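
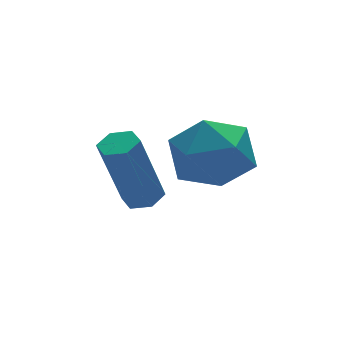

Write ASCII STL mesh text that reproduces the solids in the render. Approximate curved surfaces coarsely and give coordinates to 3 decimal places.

solid 
facet normal 0.300 0.013 -0.954
outer loop
vertex -1.176 1.454 -2.977
vertex -1.61 1.766 -3.109
vertex -1.137 2.003 -2.957
endloop
endfacet
facet normal 0.951 -0.078 0.299
outer loop
vertex -1.176 1.454 -2.977
vertex -1.137 2.003 -2.957
vertex -1.837 1.423 -0.879
endloop
endfacet
facet normal 0.951 -0.079 0.298
outer loop
vertex -1.837 1.423 -0.879
vertex -1.137 2.003 -2.957
vertex -1.798 1.971 -0.859
endloop
endfacet
facet normal -0.300 -0.013 0.954
outer loop
vertex -1.837 1.423 -0.879
vertex -1.798 1.971 -0.859
vertex -2.27 1.734 -1.011
endloop
endfacet
facet normal 0.300 0.013 -0.954
outer loop
vertex -1.137 2.003 -2.957
vertex -1.61 1.766 -3.109
vertex -1.571 2.314 -3.089
endloop
endfacet
facet normal 0.536 0.825 0.181
outer loop
vertex -1.137 2.003 -2.957
vertex -1.571 2.314 -3.089
vertex -1.798 1.971 -0.859
endloop
endfacet
facet normal 0.537 0.824 0.181
outer loop
vertex -1.798 1.971 -0.859
vertex -1.571 2.314 -3.089
vertex -2.231 2.282 -0.99
endloop
endfacet
facet normal -0.300 -0.015 0.954
outer loop
vertex -1.798 1.971 -0.859
vertex -2.231 2.282 -0.99
vertex -2.27 1.734 -1.011
endloop
endfacet
facet normal 0.300 0.013 -0.954
outer loop
vertex -1.571 2.314 -3.089
vertex -1.61 1.766 -3.109
vertex -2.043 2.077 -3.241
endloop
endfacet
facet normal -0.415 0.902 -0.117
outer loop
vertex -1.571 2.314 -3.089
vertex -2.043 2.077 -3.241
vertex -2.231 2.282 -0.99
endloop
endfacet
facet normal -0.413 0.903 -0.117
outer loop
vertex -2.231 2.282 -0.99
vertex -2.043 2.077 -3.241
vertex -2.704 2.046 -1.143
endloop
endfacet
facet normal -0.301 -0.015 0.954
outer loop
vertex -2.231 2.282 -0.99
vertex -2.704 2.046 -1.143
vertex -2.27 1.734 -1.011
endloop
endfacet
facet normal 0.300 0.013 -0.954
outer loop
vertex -2.043 2.077 -3.241
vertex -1.61 1.766 -3.109
vertex -2.082 1.529 -3.261
endloop
endfacet
facet normal -0.951 0.079 -0.299
outer loop
vertex -2.043 2.077 -3.241
vertex -2.082 1.529 -3.261
vertex -2.704 2.046 -1.143
endloop
endfacet
facet normal -0.951 0.078 -0.298
outer loop
vertex -2.704 2.046 -1.143
vertex -2.082 1.529 -3.261
vertex -2.743 1.497 -1.163
endloop
endfacet
facet normal -0.300 -0.013 0.954
outer loop
vertex -2.704 2.046 -1.143
vertex -2.743 1.497 -1.163
vertex -2.27 1.734 -1.011
endloop
endfacet
facet normal 0.300 0.015 -0.954
outer loop
vertex -2.082 1.529 -3.261
vertex -1.61 1.766 -3.109
vertex -1.649 1.218 -3.13
endloop
endfacet
facet normal -0.537 -0.824 -0.182
outer loop
vertex -2.082 1.529 -3.261
vertex -1.649 1.218 -3.13
vertex -2.743 1.497 -1.163
endloop
endfacet
facet normal -0.536 -0.825 -0.181
outer loop
vertex -2.743 1.497 -1.163
vertex -1.649 1.218 -3.13
vertex -2.309 1.186 -1.031
endloop
endfacet
facet normal -0.300 -0.013 0.954
outer loop
vertex -2.743 1.497 -1.163
vertex -2.309 1.186 -1.031
vertex -2.27 1.734 -1.011
endloop
endfacet
facet normal 0.301 0.015 -0.954
outer loop
vertex -1.649 1.218 -3.13
vertex -1.61 1.766 -3.109
vertex -1.176 1.454 -2.977
endloop
endfacet
facet normal 0.413 -0.903 0.116
outer loop
vertex -1.649 1.218 -3.13
vertex -1.176 1.454 -2.977
vertex -2.309 1.186 -1.031
endloop
endfacet
facet normal 0.415 -0.902 0.117
outer loop
vertex -2.309 1.186 -1.031
vertex -1.176 1.454 -2.977
vertex -1.837 1.423 -0.879
endloop
endfacet
facet normal -0.300 -0.013 0.954
outer loop
vertex -2.309 1.186 -1.031
vertex -1.837 1.423 -0.879
vertex -2.27 1.734 -1.011
endloop
endfacet
facet normal -0.232 0.712 0.663
outer loop
vertex -0.677 0.367 -0.041
vertex -1.768 0.115 -0.153
vertex -1.147 -0.408 0.626
endloop
endfacet
facet normal 0.413 0.437 0.799
outer loop
vertex -0.677 0.367 -0.041
vertex -1.147 -0.408 0.626
vertex -0.123 -0.583 0.193
endloop
endfacet
facet normal 0.818 0.531 0.219
outer loop
vertex -0.677 0.367 -0.041
vertex -0.123 -0.583 0.193
vertex -0.112 -0.169 -0.853
endloop
endfacet
facet normal 0.424 0.863 -0.274
outer loop
vertex -0.677 0.367 -0.041
vertex -0.112 -0.169 -0.853
vertex -1.129 0.263 -1.067
endloop
endfacet
facet normal -0.225 0.974 0.000
outer loop
vertex -0.677 0.367 -0.041
vertex -1.129 0.263 -1.067
vertex -1.768 0.115 -0.153
endloop
endfacet
facet normal 0.337 -0.264 0.904
outer loop
vertex -0.123 -0.583 0.193
vertex -1.147 -0.408 0.626
vertex -0.871 -1.423 0.227
endloop
endfacet
facet normal -0.707 0.179 0.684
outer loop
vertex -1.147 -0.408 0.626
vertex -1.768 0.115 -0.153
vertex -1.888 -0.991 0.013
endloop
endfacet
facet normal -0.696 0.604 -0.389
outer loop
vertex -1.768 0.115 -0.153
vertex -1.129 0.263 -1.067
vertex -1.877 -0.577 -1.033
endloop
endfacet
facet normal 0.355 0.424 -0.833
outer loop
vertex -1.129 0.263 -1.067
vertex -0.112 -0.169 -0.853
vertex -0.853 -0.752 -1.466
endloop
endfacet
facet normal 0.993 -0.113 -0.034
outer loop
vertex -0.112 -0.169 -0.853
vertex -0.123 -0.583 0.193
vertex -0.232 -1.275 -0.687
endloop
endfacet
facet normal -0.424 -0.863 0.274
outer loop
vertex -1.323 -1.527 -0.799
vertex -0.871 -1.423 0.227
vertex -1.888 -0.991 0.013
endloop
endfacet
facet normal -0.818 -0.531 -0.219
outer loop
vertex -1.323 -1.527 -0.799
vertex -1.888 -0.991 0.013
vertex -1.877 -0.577 -1.033
endloop
endfacet
facet normal -0.413 -0.437 -0.799
outer loop
vertex -1.323 -1.527 -0.799
vertex -1.877 -0.577 -1.033
vertex -0.853 -0.752 -1.466
endloop
endfacet
facet normal 0.232 -0.712 -0.663
outer loop
vertex -1.323 -1.527 -0.799
vertex -0.853 -0.752 -1.466
vertex -0.232 -1.275 -0.687
endloop
endfacet
facet normal 0.225 -0.974 -0.000
outer loop
vertex -1.323 -1.527 -0.799
vertex -0.232 -1.275 -0.687
vertex -0.871 -1.423 0.227
endloop
endfacet
facet normal -0.355 -0.424 0.833
outer loop
vertex -1.888 -0.991 0.013
vertex -0.871 -1.423 0.227
vertex -1.147 -0.408 0.626
endloop
endfacet
facet normal -0.993 0.113 0.034
outer loop
vertex -1.877 -0.577 -1.033
vertex -1.888 -0.991 0.013
vertex -1.768 0.115 -0.153
endloop
endfacet
facet normal -0.337 0.264 -0.904
outer loop
vertex -0.853 -0.752 -1.466
vertex -1.877 -0.577 -1.033
vertex -1.129 0.263 -1.067
endloop
endfacet
facet normal 0.707 -0.179 -0.684
outer loop
vertex -0.232 -1.275 -0.687
vertex -0.853 -0.752 -1.466
vertex -0.112 -0.169 -0.853
endloop
endfacet
facet normal 0.696 -0.604 0.389
outer loop
vertex -0.871 -1.423 0.227
vertex -0.232 -1.275 -0.687
vertex -0.123 -0.583 0.193
endloop
endfacet

endsolid


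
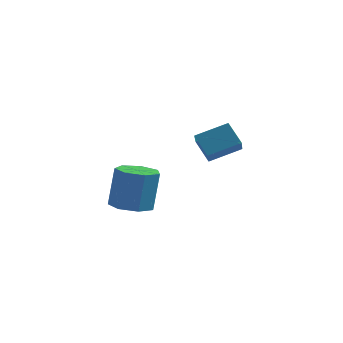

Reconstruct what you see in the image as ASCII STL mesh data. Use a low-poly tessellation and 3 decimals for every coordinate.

solid 
facet normal -0.595 0.285 0.751
outer loop
vertex 3.136 -1.619 -0.598
vertex 3.97 -1.032 -0.16
vertex 2.852 -0.819 -1.127
endloop
endfacet
facet normal -0.752 -0.528 -0.395
outer loop
vertex 3.37 -1.068 -1.78
vertex 3.136 -1.619 -0.598
vertex 2.852 -0.819 -1.127
endloop
endfacet
facet normal -0.595 0.286 0.751
outer loop
vertex 2.852 -0.819 -1.127
vertex 3.97 -1.032 -0.16
vertex 3.686 -0.233 -0.689
endloop
endfacet
facet normal -0.283 0.799 -0.530
outer loop
vertex 3.686 -0.233 -0.689
vertex 3.37 -1.068 -1.78
vertex 2.852 -0.819 -1.127
endloop
endfacet
facet normal 0.284 -0.799 0.530
outer loop
vertex 3.136 -1.619 -0.598
vertex 4.488 -1.281 -0.813
vertex 3.97 -1.032 -0.16
endloop
endfacet
facet normal -0.751 -0.529 -0.395
outer loop
vertex 3.654 -1.867 -1.251
vertex 3.136 -1.619 -0.598
vertex 3.37 -1.068 -1.78
endloop
endfacet
facet normal 0.284 -0.800 0.529
outer loop
vertex 3.654 -1.867 -1.251
vertex 4.488 -1.281 -0.813
vertex 3.136 -1.619 -0.598
endloop
endfacet
facet normal 0.752 0.528 0.395
outer loop
vertex 3.97 -1.032 -0.16
vertex 4.488 -1.281 -0.813
vertex 3.686 -0.233 -0.689
endloop
endfacet
facet normal -0.285 0.799 -0.529
outer loop
vertex 4.204 -0.481 -1.342
vertex 3.37 -1.068 -1.78
vertex 3.686 -0.233 -0.689
endloop
endfacet
facet normal 0.751 0.528 0.395
outer loop
vertex 3.686 -0.233 -0.689
vertex 4.488 -1.281 -0.813
vertex 4.204 -0.481 -1.342
endloop
endfacet
facet normal 0.595 -0.286 -0.751
outer loop
vertex 4.204 -0.481 -1.342
vertex 3.654 -1.867 -1.251
vertex 3.37 -1.068 -1.78
endloop
endfacet
facet normal 0.595 -0.285 -0.751
outer loop
vertex 4.488 -1.281 -0.813
vertex 3.654 -1.867 -1.251
vertex 4.204 -0.481 -1.342
endloop
endfacet
facet normal -0.092 -0.142 -0.986
outer loop
vertex 0.492 1.227 -4.844
vertex 0.07 0.632 -4.719
vertex -0.139 1.337 -4.801
endloop
endfacet
facet normal 0.159 0.975 -0.155
outer loop
vertex 0.492 1.227 -4.844
vertex -0.139 1.337 -4.801
vertex 0.633 1.442 -3.346
endloop
endfacet
facet normal 0.161 0.975 -0.156
outer loop
vertex 0.633 1.442 -3.346
vertex -0.139 1.337 -4.801
vertex 0.002 1.553 -3.303
endloop
endfacet
facet normal 0.092 0.142 0.986
outer loop
vertex 0.633 1.442 -3.346
vertex 0.002 1.553 -3.303
vertex 0.21 0.848 -3.221
endloop
endfacet
facet normal -0.092 -0.142 -0.986
outer loop
vertex -0.139 1.337 -4.801
vertex 0.07 0.632 -4.719
vertex -0.613 0.917 -4.696
endloop
endfacet
facet normal -0.668 0.743 -0.044
outer loop
vertex -0.139 1.337 -4.801
vertex -0.613 0.917 -4.696
vertex 0.002 1.553 -3.303
endloop
endfacet
facet normal -0.668 0.743 -0.044
outer loop
vertex 0.002 1.553 -3.303
vertex -0.613 0.917 -4.696
vertex -0.472 1.133 -3.198
endloop
endfacet
facet normal 0.093 0.142 0.986
outer loop
vertex 0.002 1.553 -3.303
vertex -0.472 1.133 -3.198
vertex 0.21 0.848 -3.221
endloop
endfacet
facet normal -0.093 -0.142 -0.985
outer loop
vertex -0.613 0.917 -4.696
vertex 0.07 0.632 -4.719
vertex -0.573 0.282 -4.608
endloop
endfacet
facet normal -0.994 -0.049 0.101
outer loop
vertex -0.613 0.917 -4.696
vertex -0.573 0.282 -4.608
vertex -0.472 1.133 -3.198
endloop
endfacet
facet normal -0.994 -0.049 0.101
outer loop
vertex -0.472 1.133 -3.198
vertex -0.573 0.282 -4.608
vertex -0.432 0.498 -3.11
endloop
endfacet
facet normal 0.093 0.142 0.985
outer loop
vertex -0.472 1.133 -3.198
vertex -0.432 0.498 -3.11
vertex 0.21 0.848 -3.221
endloop
endfacet
facet normal -0.093 -0.142 -0.986
outer loop
vertex -0.573 0.282 -4.608
vertex 0.07 0.632 -4.719
vertex -0.049 -0.089 -4.604
endloop
endfacet
facet normal -0.570 -0.804 0.170
outer loop
vertex -0.573 0.282 -4.608
vertex -0.049 -0.089 -4.604
vertex -0.432 0.498 -3.11
endloop
endfacet
facet normal -0.571 -0.803 0.169
outer loop
vertex -0.432 0.498 -3.11
vertex -0.049 -0.089 -4.604
vertex 0.091 0.127 -3.106
endloop
endfacet
facet normal 0.093 0.142 0.986
outer loop
vertex -0.432 0.498 -3.11
vertex 0.091 0.127 -3.106
vertex 0.21 0.848 -3.221
endloop
endfacet
facet normal -0.092 -0.142 -0.986
outer loop
vertex -0.049 -0.089 -4.604
vertex 0.07 0.632 -4.719
vertex 0.564 0.083 -4.686
endloop
endfacet
facet normal 0.282 -0.953 0.111
outer loop
vertex -0.049 -0.089 -4.604
vertex 0.564 0.083 -4.686
vertex 0.091 0.127 -3.106
endloop
endfacet
facet normal 0.280 -0.954 0.110
outer loop
vertex 0.091 0.127 -3.106
vertex 0.564 0.083 -4.686
vertex 0.705 0.298 -3.188
endloop
endfacet
facet normal 0.092 0.142 0.986
outer loop
vertex 0.091 0.127 -3.106
vertex 0.705 0.298 -3.188
vertex 0.21 0.848 -3.221
endloop
endfacet
facet normal -0.092 -0.142 -0.986
outer loop
vertex 0.564 0.083 -4.686
vertex 0.07 0.632 -4.719
vertex 0.805 0.668 -4.793
endloop
endfacet
facet normal 0.922 -0.386 -0.031
outer loop
vertex 0.564 0.083 -4.686
vertex 0.805 0.668 -4.793
vertex 0.705 0.298 -3.188
endloop
endfacet
facet normal 0.922 -0.385 -0.031
outer loop
vertex 0.705 0.298 -3.188
vertex 0.805 0.668 -4.793
vertex 0.946 0.884 -3.295
endloop
endfacet
facet normal 0.092 0.142 0.986
outer loop
vertex 0.705 0.298 -3.188
vertex 0.946 0.884 -3.295
vertex 0.21 0.848 -3.221
endloop
endfacet
facet normal -0.092 -0.142 -0.986
outer loop
vertex 0.805 0.668 -4.793
vertex 0.07 0.632 -4.719
vertex 0.492 1.227 -4.844
endloop
endfacet
facet normal 0.868 0.473 -0.150
outer loop
vertex 0.805 0.668 -4.793
vertex 0.492 1.227 -4.844
vertex 0.946 0.884 -3.295
endloop
endfacet
facet normal 0.868 0.473 -0.150
outer loop
vertex 0.946 0.884 -3.295
vertex 0.492 1.227 -4.844
vertex 0.633 1.442 -3.346
endloop
endfacet
facet normal 0.092 0.142 0.986
outer loop
vertex 0.946 0.884 -3.295
vertex 0.633 1.442 -3.346
vertex 0.21 0.848 -3.221
endloop
endfacet

endsolid


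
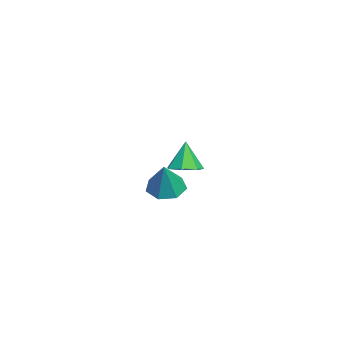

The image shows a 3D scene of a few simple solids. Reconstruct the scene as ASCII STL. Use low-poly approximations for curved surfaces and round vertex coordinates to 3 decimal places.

solid 
facet normal -0.452 0.053 -0.890
outer loop
vertex 3.09 -2.203 -0.675
vertex 2.501 -1.935 -0.36
vertex 3.068 -1.581 -0.627
endloop
endfacet
facet normal 0.999 0.037 -0.024
outer loop
vertex 3.09 -2.203 -0.675
vertex 3.068 -1.581 -0.627
vertex 3.119 -2.005 0.86
endloop
endfacet
facet normal -0.451 0.051 -0.891
outer loop
vertex 3.068 -1.581 -0.627
vertex 2.501 -1.935 -0.36
vertex 2.619 -1.225 -0.379
endloop
endfacet
facet normal 0.671 0.719 0.182
outer loop
vertex 3.068 -1.581 -0.627
vertex 2.619 -1.225 -0.379
vertex 3.119 -2.005 0.86
endloop
endfacet
facet normal -0.452 0.051 -0.890
outer loop
vertex 2.619 -1.225 -0.379
vertex 2.501 -1.935 -0.36
vertex 2.081 -1.403 -0.116
endloop
endfacet
facet normal -0.016 0.843 0.537
outer loop
vertex 2.619 -1.225 -0.379
vertex 2.081 -1.403 -0.116
vertex 3.119 -2.005 0.86
endloop
endfacet
facet normal -0.452 0.052 -0.891
outer loop
vertex 2.081 -1.403 -0.116
vertex 2.501 -1.935 -0.36
vertex 1.859 -1.982 -0.037
endloop
endfacet
facet normal -0.547 0.315 0.776
outer loop
vertex 2.081 -1.403 -0.116
vertex 1.859 -1.982 -0.037
vertex 3.119 -2.005 0.86
endloop
endfacet
facet normal -0.452 0.052 -0.891
outer loop
vertex 1.859 -1.982 -0.037
vertex 2.501 -1.935 -0.36
vertex 2.12 -2.525 -0.201
endloop
endfacet
facet normal -0.519 -0.466 0.717
outer loop
vertex 1.859 -1.982 -0.037
vertex 2.12 -2.525 -0.201
vertex 3.119 -2.005 0.86
endloop
endfacet
facet normal -0.452 0.052 -0.890
outer loop
vertex 2.12 -2.525 -0.201
vertex 2.501 -1.935 -0.36
vertex 2.668 -2.624 -0.485
endloop
endfacet
facet normal 0.045 -0.913 0.405
outer loop
vertex 2.12 -2.525 -0.201
vertex 2.668 -2.624 -0.485
vertex 3.119 -2.005 0.86
endloop
endfacet
facet normal -0.453 0.052 -0.890
outer loop
vertex 2.668 -2.624 -0.485
vertex 2.501 -1.935 -0.36
vertex 3.09 -2.203 -0.675
endloop
endfacet
facet normal 0.721 -0.689 0.075
outer loop
vertex 2.668 -2.624 -0.485
vertex 3.09 -2.203 -0.675
vertex 3.119 -2.005 0.86
endloop
endfacet
facet normal 0.299 -0.022 -0.954
outer loop
vertex -1.483 -1.404 -1.292
vertex -2.138 -1.274 -1.5
vertex -1.629 -0.817 -1.351
endloop
endfacet
facet normal 0.696 0.241 0.677
outer loop
vertex -1.483 -1.404 -1.292
vertex -1.629 -0.817 -1.351
vertex -2.522 -1.246 -0.28
endloop
endfacet
facet normal 0.299 -0.022 -0.954
outer loop
vertex -1.629 -0.817 -1.351
vertex -2.138 -1.274 -1.5
vertex -2.159 -0.575 -1.523
endloop
endfacet
facet normal 0.214 0.832 0.512
outer loop
vertex -1.629 -0.817 -1.351
vertex -2.159 -0.575 -1.523
vertex -2.522 -1.246 -0.28
endloop
endfacet
facet normal 0.300 -0.022 -0.954
outer loop
vertex -2.159 -0.575 -1.523
vertex -2.138 -1.274 -1.5
vertex -2.673 -0.859 -1.678
endloop
endfacet
facet normal -0.528 0.802 0.279
outer loop
vertex -2.159 -0.575 -1.523
vertex -2.673 -0.859 -1.678
vertex -2.522 -1.246 -0.28
endloop
endfacet
facet normal 0.300 -0.022 -0.954
outer loop
vertex -2.673 -0.859 -1.678
vertex -2.138 -1.274 -1.5
vertex -2.784 -1.456 -1.699
endloop
endfacet
facet normal -0.972 0.175 0.154
outer loop
vertex -2.673 -0.859 -1.678
vertex -2.784 -1.456 -1.699
vertex -2.522 -1.246 -0.28
endloop
endfacet
facet normal 0.300 -0.023 -0.954
outer loop
vertex -2.784 -1.456 -1.699
vertex -2.138 -1.274 -1.5
vertex -2.409 -1.916 -1.57
endloop
endfacet
facet normal -0.785 -0.575 0.230
outer loop
vertex -2.784 -1.456 -1.699
vertex -2.409 -1.916 -1.57
vertex -2.522 -1.246 -0.28
endloop
endfacet
facet normal 0.299 -0.022 -0.954
outer loop
vertex -2.409 -1.916 -1.57
vertex -2.138 -1.274 -1.5
vertex -1.83 -1.893 -1.389
endloop
endfacet
facet normal -0.106 -0.886 0.451
outer loop
vertex -2.409 -1.916 -1.57
vertex -1.83 -1.893 -1.389
vertex -2.522 -1.246 -0.28
endloop
endfacet
facet normal 0.299 -0.023 -0.954
outer loop
vertex -1.83 -1.893 -1.389
vertex -2.138 -1.274 -1.5
vertex -1.483 -1.404 -1.292
endloop
endfacet
facet normal 0.553 -0.521 0.650
outer loop
vertex -1.83 -1.893 -1.389
vertex -1.483 -1.404 -1.292
vertex -2.522 -1.246 -0.28
endloop
endfacet

endsolid


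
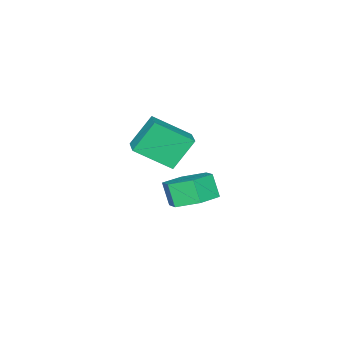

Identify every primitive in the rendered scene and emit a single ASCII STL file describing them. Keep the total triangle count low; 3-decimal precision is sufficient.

solid 
facet normal 0.177 0.455 -0.873
outer loop
vertex 0.631 4.689 -2.332
vertex 0.111 4.022 -2.785
vertex -0.312 4.819 -2.456
endloop
endfacet
facet normal 0.059 0.880 0.471
outer loop
vertex 0.631 4.689 -2.332
vertex -0.312 4.819 -2.456
vertex 0.45 4.225 -1.441
endloop
endfacet
facet normal 0.059 0.880 0.471
outer loop
vertex 0.45 4.225 -1.441
vertex -0.312 4.819 -2.456
vertex -0.493 4.355 -1.566
endloop
endfacet
facet normal -0.178 -0.455 0.873
outer loop
vertex 0.45 4.225 -1.441
vertex -0.493 4.355 -1.566
vertex -0.071 3.558 -1.895
endloop
endfacet
facet normal 0.178 0.455 -0.873
outer loop
vertex -0.312 4.819 -2.456
vertex 0.111 4.022 -2.785
vertex -0.832 4.152 -2.91
endloop
endfacet
facet normal -0.822 0.557 0.123
outer loop
vertex -0.312 4.819 -2.456
vertex -0.832 4.152 -2.91
vertex -0.493 4.355 -1.566
endloop
endfacet
facet normal -0.821 0.558 0.123
outer loop
vertex -0.493 4.355 -1.566
vertex -0.832 4.152 -2.91
vertex -1.014 3.688 -2.019
endloop
endfacet
facet normal -0.177 -0.454 0.873
outer loop
vertex -0.493 4.355 -1.566
vertex -1.014 3.688 -2.019
vertex -0.071 3.558 -1.895
endloop
endfacet
facet normal 0.178 0.455 -0.873
outer loop
vertex -0.832 4.152 -2.91
vertex 0.111 4.022 -2.785
vertex -0.41 3.355 -3.239
endloop
endfacet
facet normal -0.880 -0.323 -0.348
outer loop
vertex -0.832 4.152 -2.91
vertex -0.41 3.355 -3.239
vertex -1.014 3.688 -2.019
endloop
endfacet
facet normal -0.880 -0.324 -0.347
outer loop
vertex -1.014 3.688 -2.019
vertex -0.41 3.355 -3.239
vertex -0.591 2.891 -2.348
endloop
endfacet
facet normal -0.177 -0.455 0.873
outer loop
vertex -1.014 3.688 -2.019
vertex -0.591 2.891 -2.348
vertex -0.071 3.558 -1.895
endloop
endfacet
facet normal 0.178 0.455 -0.873
outer loop
vertex -0.41 3.355 -3.239
vertex 0.111 4.022 -2.785
vertex 0.533 3.225 -3.114
endloop
endfacet
facet normal -0.059 -0.880 -0.470
outer loop
vertex -0.41 3.355 -3.239
vertex 0.533 3.225 -3.114
vertex -0.591 2.891 -2.348
endloop
endfacet
facet normal -0.059 -0.880 -0.471
outer loop
vertex -0.591 2.891 -2.348
vertex 0.533 3.225 -3.114
vertex 0.352 2.761 -2.224
endloop
endfacet
facet normal -0.177 -0.455 0.873
outer loop
vertex -0.591 2.891 -2.348
vertex 0.352 2.761 -2.224
vertex -0.071 3.558 -1.895
endloop
endfacet
facet normal 0.177 0.454 -0.873
outer loop
vertex 0.533 3.225 -3.114
vertex 0.111 4.022 -2.785
vertex 1.054 3.892 -2.661
endloop
endfacet
facet normal 0.821 -0.557 -0.124
outer loop
vertex 0.533 3.225 -3.114
vertex 1.054 3.892 -2.661
vertex 0.352 2.761 -2.224
endloop
endfacet
facet normal 0.821 -0.557 -0.122
outer loop
vertex 0.352 2.761 -2.224
vertex 1.054 3.892 -2.661
vertex 0.872 3.428 -1.77
endloop
endfacet
facet normal -0.178 -0.455 0.873
outer loop
vertex 0.352 2.761 -2.224
vertex 0.872 3.428 -1.77
vertex -0.071 3.558 -1.895
endloop
endfacet
facet normal 0.177 0.455 -0.873
outer loop
vertex 1.054 3.892 -2.661
vertex 0.111 4.022 -2.785
vertex 0.631 4.689 -2.332
endloop
endfacet
facet normal 0.880 0.323 0.348
outer loop
vertex 1.054 3.892 -2.661
vertex 0.631 4.689 -2.332
vertex 0.872 3.428 -1.77
endloop
endfacet
facet normal 0.880 0.323 0.347
outer loop
vertex 0.872 3.428 -1.77
vertex 0.631 4.689 -2.332
vertex 0.45 4.225 -1.441
endloop
endfacet
facet normal -0.178 -0.455 0.873
outer loop
vertex 0.872 3.428 -1.77
vertex 0.45 4.225 -1.441
vertex -0.071 3.558 -1.895
endloop
endfacet
facet normal -0.684 -0.686 -0.247
outer loop
vertex -2.834 -1.35 -3.35
vertex -3.693 -0.954 -2.072
vertex -3.725 -0.107 -4.335
endloop
endfacet
facet normal 0.541 -0.249 -0.803
outer loop
vertex -2.987 0.634 -4.068
vertex -2.834 -1.35 -3.35
vertex -3.725 -0.107 -4.335
endloop
endfacet
facet normal -0.684 -0.687 -0.247
outer loop
vertex -3.725 -0.107 -4.335
vertex -3.693 -0.954 -2.072
vertex -4.585 0.289 -3.057
endloop
endfacet
facet normal -0.490 0.683 -0.541
outer loop
vertex -4.585 0.289 -3.057
vertex -2.987 0.634 -4.068
vertex -3.725 -0.107 -4.335
endloop
endfacet
facet normal 0.490 -0.683 0.541
outer loop
vertex -2.834 -1.35 -3.35
vertex -2.955 -0.213 -1.805
vertex -3.693 -0.954 -2.072
endloop
endfacet
facet normal 0.540 -0.249 -0.804
outer loop
vertex -2.095 -0.609 -3.083
vertex -2.834 -1.35 -3.35
vertex -2.987 0.634 -4.068
endloop
endfacet
facet normal 0.490 -0.683 0.541
outer loop
vertex -2.095 -0.609 -3.083
vertex -2.955 -0.213 -1.805
vertex -2.834 -1.35 -3.35
endloop
endfacet
facet normal -0.541 0.249 0.804
outer loop
vertex -3.693 -0.954 -2.072
vertex -2.955 -0.213 -1.805
vertex -4.585 0.289 -3.057
endloop
endfacet
facet normal -0.490 0.684 -0.541
outer loop
vertex -3.846 1.03 -2.79
vertex -2.987 0.634 -4.068
vertex -4.585 0.289 -3.057
endloop
endfacet
facet normal -0.540 0.249 0.804
outer loop
vertex -4.585 0.289 -3.057
vertex -2.955 -0.213 -1.805
vertex -3.846 1.03 -2.79
endloop
endfacet
facet normal 0.684 0.686 0.247
outer loop
vertex -3.846 1.03 -2.79
vertex -2.095 -0.609 -3.083
vertex -2.987 0.634 -4.068
endloop
endfacet
facet normal 0.684 0.686 0.248
outer loop
vertex -2.955 -0.213 -1.805
vertex -2.095 -0.609 -3.083
vertex -3.846 1.03 -2.79
endloop
endfacet

endsolid


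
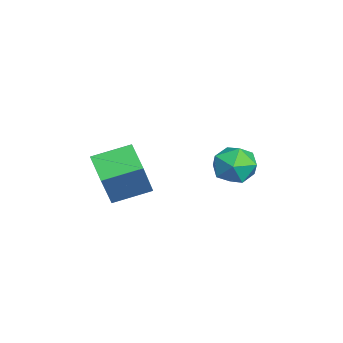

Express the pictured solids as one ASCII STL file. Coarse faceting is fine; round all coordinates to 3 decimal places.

solid 
facet normal -0.492 0.166 -0.855
outer loop
vertex -0.462 -4.205 -1.386
vertex -0.757 -2.702 -0.924
vertex 0.704 -3.794 -1.977
endloop
endfacet
facet normal 0.184 -0.939 -0.290
outer loop
vertex 1.717 -4.138 -0.216
vertex -0.462 -4.205 -1.386
vertex 0.704 -3.794 -1.977
endloop
endfacet
facet normal -0.491 0.167 -0.855
outer loop
vertex 0.704 -3.794 -1.977
vertex -0.757 -2.702 -0.924
vertex 0.409 -2.291 -1.514
endloop
endfacet
facet normal 0.851 0.300 -0.431
outer loop
vertex 0.409 -2.291 -1.514
vertex 1.717 -4.138 -0.216
vertex 0.704 -3.794 -1.977
endloop
endfacet
facet normal -0.851 -0.300 0.431
outer loop
vertex -0.462 -4.205 -1.386
vertex 0.256 -3.046 0.837
vertex -0.757 -2.702 -0.924
endloop
endfacet
facet normal 0.184 -0.939 -0.290
outer loop
vertex 0.551 -4.549 0.374
vertex -0.462 -4.205 -1.386
vertex 1.717 -4.138 -0.216
endloop
endfacet
facet normal -0.851 -0.300 0.431
outer loop
vertex 0.551 -4.549 0.374
vertex 0.256 -3.046 0.837
vertex -0.462 -4.205 -1.386
endloop
endfacet
facet normal -0.185 0.939 0.290
outer loop
vertex -0.757 -2.702 -0.924
vertex 0.256 -3.046 0.837
vertex 0.409 -2.291 -1.514
endloop
endfacet
facet normal 0.851 0.300 -0.431
outer loop
vertex 1.422 -2.635 0.246
vertex 1.717 -4.138 -0.216
vertex 0.409 -2.291 -1.514
endloop
endfacet
facet normal -0.184 0.939 0.290
outer loop
vertex 0.409 -2.291 -1.514
vertex 0.256 -3.046 0.837
vertex 1.422 -2.635 0.246
endloop
endfacet
facet normal 0.491 -0.166 0.855
outer loop
vertex 1.422 -2.635 0.246
vertex 0.551 -4.549 0.374
vertex 1.717 -4.138 -0.216
endloop
endfacet
facet normal 0.492 -0.167 0.855
outer loop
vertex 0.256 -3.046 0.837
vertex 0.551 -4.549 0.374
vertex 1.422 -2.635 0.246
endloop
endfacet
facet normal -0.092 0.996 0.014
outer loop
vertex -3.664 1.658 -2.991
vertex -4.082 1.606 -2.051
vertex -3.061 1.702 -2.156
endloop
endfacet
facet normal 0.468 0.797 -0.380
outer loop
vertex -3.664 1.658 -2.991
vertex -3.061 1.702 -2.156
vertex -2.771 1.143 -2.971
endloop
endfacet
facet normal 0.233 0.369 -0.900
outer loop
vertex -3.664 1.658 -2.991
vertex -2.771 1.143 -2.971
vertex -3.612 0.701 -3.37
endloop
endfacet
facet normal -0.474 0.302 -0.827
outer loop
vertex -3.664 1.658 -2.991
vertex -3.612 0.701 -3.37
vertex -4.422 0.987 -2.801
endloop
endfacet
facet normal -0.676 0.689 -0.262
outer loop
vertex -3.664 1.658 -2.991
vertex -4.422 0.987 -2.801
vertex -4.082 1.606 -2.051
endloop
endfacet
facet normal 0.908 0.419 0.036
outer loop
vertex -2.771 1.143 -2.971
vertex -3.061 1.702 -2.156
vertex -2.638 0.773 -2.019
endloop
endfacet
facet normal -0.000 0.739 0.673
outer loop
vertex -3.061 1.702 -2.156
vertex -4.082 1.606 -2.051
vertex -3.448 1.059 -1.45
endloop
endfacet
facet normal -0.943 0.244 0.226
outer loop
vertex -4.082 1.606 -2.051
vertex -4.422 0.987 -2.801
vertex -4.289 0.617 -1.849
endloop
endfacet
facet normal -0.618 -0.383 -0.687
outer loop
vertex -4.422 0.987 -2.801
vertex -3.612 0.701 -3.37
vertex -3.999 0.058 -2.664
endloop
endfacet
facet normal 0.526 -0.275 -0.805
outer loop
vertex -3.612 0.701 -3.37
vertex -2.771 1.143 -2.971
vertex -2.978 0.154 -2.769
endloop
endfacet
facet normal 0.474 -0.302 0.827
outer loop
vertex -3.396 0.102 -1.829
vertex -2.638 0.773 -2.019
vertex -3.448 1.059 -1.45
endloop
endfacet
facet normal -0.233 -0.369 0.900
outer loop
vertex -3.396 0.102 -1.829
vertex -3.448 1.059 -1.45
vertex -4.289 0.617 -1.849
endloop
endfacet
facet normal -0.468 -0.797 0.380
outer loop
vertex -3.396 0.102 -1.829
vertex -4.289 0.617 -1.849
vertex -3.999 0.058 -2.664
endloop
endfacet
facet normal 0.092 -0.996 -0.014
outer loop
vertex -3.396 0.102 -1.829
vertex -3.999 0.058 -2.664
vertex -2.978 0.154 -2.769
endloop
endfacet
facet normal 0.676 -0.689 0.262
outer loop
vertex -3.396 0.102 -1.829
vertex -2.978 0.154 -2.769
vertex -2.638 0.773 -2.019
endloop
endfacet
facet normal 0.618 0.383 0.687
outer loop
vertex -3.448 1.059 -1.45
vertex -2.638 0.773 -2.019
vertex -3.061 1.702 -2.156
endloop
endfacet
facet normal -0.526 0.275 0.805
outer loop
vertex -4.289 0.617 -1.849
vertex -3.448 1.059 -1.45
vertex -4.082 1.606 -2.051
endloop
endfacet
facet normal -0.908 -0.419 -0.036
outer loop
vertex -3.999 0.058 -2.664
vertex -4.289 0.617 -1.849
vertex -4.422 0.987 -2.801
endloop
endfacet
facet normal 0.000 -0.739 -0.673
outer loop
vertex -2.978 0.154 -2.769
vertex -3.999 0.058 -2.664
vertex -3.612 0.701 -3.37
endloop
endfacet
facet normal 0.943 -0.244 -0.226
outer loop
vertex -2.638 0.773 -2.019
vertex -2.978 0.154 -2.769
vertex -2.771 1.143 -2.971
endloop
endfacet

endsolid


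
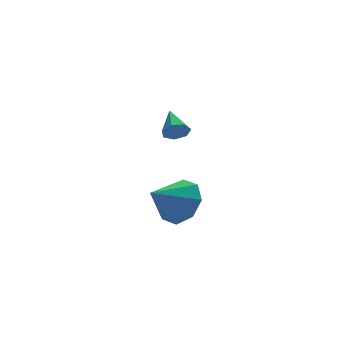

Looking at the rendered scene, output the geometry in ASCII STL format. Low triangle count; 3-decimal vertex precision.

solid 
facet normal 0.768 0.313 -0.559
outer loop
vertex -2.449 -1.011 -0.33
vertex -3.072 -0.942 -1.147
vertex -2.785 -0.3 -0.394
endloop
endfacet
facet normal 0.000 0.090 0.996
outer loop
vertex -2.449 -1.011 -0.33
vertex -2.785 -0.3 -0.394
vertex -4.248 -1.418 -0.293
endloop
endfacet
facet normal 0.769 0.311 -0.558
outer loop
vertex -2.785 -0.3 -0.394
vertex -3.072 -0.942 -1.147
vertex -3.288 0.035 -0.9
endloop
endfacet
facet normal -0.375 0.557 0.741
outer loop
vertex -2.785 -0.3 -0.394
vertex -3.288 0.035 -0.9
vertex -4.248 -1.418 -0.293
endloop
endfacet
facet normal 0.769 0.311 -0.559
outer loop
vertex -3.288 0.035 -0.9
vertex -3.072 -0.942 -1.147
vertex -3.665 -0.202 -1.551
endloop
endfacet
facet normal -0.767 0.601 0.225
outer loop
vertex -3.288 0.035 -0.9
vertex -3.665 -0.202 -1.551
vertex -4.248 -1.418 -0.293
endloop
endfacet
facet normal 0.769 0.311 -0.559
outer loop
vertex -3.665 -0.202 -1.551
vertex -3.072 -0.942 -1.147
vertex -3.695 -0.872 -1.965
endloop
endfacet
facet normal -0.948 0.197 -0.249
outer loop
vertex -3.665 -0.202 -1.551
vertex -3.695 -0.872 -1.965
vertex -4.248 -1.418 -0.293
endloop
endfacet
facet normal 0.769 0.312 -0.559
outer loop
vertex -3.695 -0.872 -1.965
vertex -3.072 -0.942 -1.147
vertex -3.36 -1.583 -1.901
endloop
endfacet
facet normal -0.812 -0.419 -0.406
outer loop
vertex -3.695 -0.872 -1.965
vertex -3.36 -1.583 -1.901
vertex -4.248 -1.418 -0.293
endloop
endfacet
facet normal 0.768 0.312 -0.559
outer loop
vertex -3.36 -1.583 -1.901
vertex -3.072 -0.942 -1.147
vertex -2.856 -1.918 -1.395
endloop
endfacet
facet normal -0.438 -0.886 -0.151
outer loop
vertex -3.36 -1.583 -1.901
vertex -2.856 -1.918 -1.395
vertex -4.248 -1.418 -0.293
endloop
endfacet
facet normal 0.768 0.312 -0.559
outer loop
vertex -2.856 -1.918 -1.395
vertex -3.072 -0.942 -1.147
vertex -2.479 -1.681 -0.744
endloop
endfacet
facet normal -0.045 -0.930 0.365
outer loop
vertex -2.856 -1.918 -1.395
vertex -2.479 -1.681 -0.744
vertex -4.248 -1.418 -0.293
endloop
endfacet
facet normal 0.768 0.311 -0.559
outer loop
vertex -2.479 -1.681 -0.744
vertex -3.072 -0.942 -1.147
vertex -2.449 -1.011 -0.33
endloop
endfacet
facet normal 0.136 -0.525 0.840
outer loop
vertex -2.479 -1.681 -0.744
vertex -2.449 -1.011 -0.33
vertex -4.248 -1.418 -0.293
endloop
endfacet
facet normal -0.030 -0.902 -0.431
outer loop
vertex -3.288 -2.711 2.984
vertex -3.678 -2.842 3.286
vertex -3.692 -2.622 2.826
endloop
endfacet
facet normal 0.392 0.683 -0.616
outer loop
vertex -3.288 -2.711 2.984
vertex -3.692 -2.622 2.826
vertex -3.642 -1.778 3.794
endloop
endfacet
facet normal -0.029 -0.902 -0.431
outer loop
vertex -3.692 -2.622 2.826
vertex -3.678 -2.842 3.286
vertex -4.085 -2.699 3.014
endloop
endfacet
facet normal -0.416 0.696 -0.585
outer loop
vertex -3.692 -2.622 2.826
vertex -4.085 -2.699 3.014
vertex -3.642 -1.778 3.794
endloop
endfacet
facet normal -0.030 -0.903 -0.429
outer loop
vertex -4.085 -2.699 3.014
vertex -3.678 -2.842 3.286
vertex -4.172 -2.883 3.407
endloop
endfacet
facet normal -0.902 0.432 0.002
outer loop
vertex -4.085 -2.699 3.014
vertex -4.172 -2.883 3.407
vertex -3.642 -1.778 3.794
endloop
endfacet
facet normal -0.031 -0.901 -0.432
outer loop
vertex -4.172 -2.883 3.407
vertex -3.678 -2.842 3.286
vertex -3.887 -3.037 3.708
endloop
endfacet
facet normal -0.700 0.088 0.708
outer loop
vertex -4.172 -2.883 3.407
vertex -3.887 -3.037 3.708
vertex -3.642 -1.778 3.794
endloop
endfacet
facet normal -0.030 -0.902 -0.431
outer loop
vertex -3.887 -3.037 3.708
vertex -3.678 -2.842 3.286
vertex -3.445 -3.044 3.692
endloop
endfacet
facet normal 0.035 -0.075 0.997
outer loop
vertex -3.887 -3.037 3.708
vertex -3.445 -3.044 3.692
vertex -3.642 -1.778 3.794
endloop
endfacet
facet normal -0.031 -0.902 -0.431
outer loop
vertex -3.445 -3.044 3.692
vertex -3.678 -2.842 3.286
vertex -3.178 -2.899 3.369
endloop
endfacet
facet normal 0.755 0.065 0.653
outer loop
vertex -3.445 -3.044 3.692
vertex -3.178 -2.899 3.369
vertex -3.642 -1.778 3.794
endloop
endfacet
facet normal -0.031 -0.902 -0.431
outer loop
vertex -3.178 -2.899 3.369
vertex -3.678 -2.842 3.286
vertex -3.288 -2.711 2.984
endloop
endfacet
facet normal 0.913 0.402 -0.064
outer loop
vertex -3.178 -2.899 3.369
vertex -3.288 -2.711 2.984
vertex -3.642 -1.778 3.794
endloop
endfacet

endsolid


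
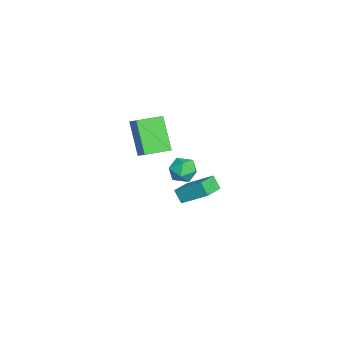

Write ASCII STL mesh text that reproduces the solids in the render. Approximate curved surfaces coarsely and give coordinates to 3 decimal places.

solid 
facet normal -0.279 0.116 0.953
outer loop
vertex 3.001 0.469 1.565
vertex 2.886 -0.298 1.625
vertex 3.583 0.005 1.792
endloop
endfacet
facet normal 0.194 0.617 0.763
outer loop
vertex 3.001 0.469 1.565
vertex 3.583 0.005 1.792
vertex 3.719 0.584 1.289
endloop
endfacet
facet normal -0.076 0.975 0.208
outer loop
vertex 3.001 0.469 1.565
vertex 3.719 0.584 1.289
vertex 3.107 0.638 0.813
endloop
endfacet
facet normal -0.715 0.697 0.056
outer loop
vertex 3.001 0.469 1.565
vertex 3.107 0.638 0.813
vertex 2.592 0.093 1.02
endloop
endfacet
facet normal -0.840 0.166 0.516
outer loop
vertex 3.001 0.469 1.565
vertex 2.592 0.093 1.02
vertex 2.886 -0.298 1.625
endloop
endfacet
facet normal 0.789 0.287 0.544
outer loop
vertex 3.719 0.584 1.289
vertex 3.583 0.005 1.792
vertex 4.048 -0.113 1.18
endloop
endfacet
facet normal 0.023 -0.522 0.852
outer loop
vertex 3.583 0.005 1.792
vertex 2.886 -0.298 1.625
vertex 3.533 -0.658 1.387
endloop
endfacet
facet normal -0.886 -0.441 0.146
outer loop
vertex 2.886 -0.298 1.625
vertex 2.592 0.093 1.02
vertex 2.921 -0.604 0.911
endloop
endfacet
facet normal -0.683 0.418 -0.599
outer loop
vertex 2.592 0.093 1.02
vertex 3.107 0.638 0.813
vertex 3.057 -0.025 0.408
endloop
endfacet
facet normal 0.352 0.866 -0.354
outer loop
vertex 3.107 0.638 0.813
vertex 3.719 0.584 1.289
vertex 3.754 0.278 0.575
endloop
endfacet
facet normal 0.715 -0.697 -0.056
outer loop
vertex 3.639 -0.489 0.635
vertex 4.048 -0.113 1.18
vertex 3.533 -0.658 1.387
endloop
endfacet
facet normal 0.076 -0.975 -0.208
outer loop
vertex 3.639 -0.489 0.635
vertex 3.533 -0.658 1.387
vertex 2.921 -0.604 0.911
endloop
endfacet
facet normal -0.194 -0.617 -0.763
outer loop
vertex 3.639 -0.489 0.635
vertex 2.921 -0.604 0.911
vertex 3.057 -0.025 0.408
endloop
endfacet
facet normal 0.279 -0.116 -0.953
outer loop
vertex 3.639 -0.489 0.635
vertex 3.057 -0.025 0.408
vertex 3.754 0.278 0.575
endloop
endfacet
facet normal 0.840 -0.166 -0.516
outer loop
vertex 3.639 -0.489 0.635
vertex 3.754 0.278 0.575
vertex 4.048 -0.113 1.18
endloop
endfacet
facet normal 0.683 -0.418 0.599
outer loop
vertex 3.533 -0.658 1.387
vertex 4.048 -0.113 1.18
vertex 3.583 0.005 1.792
endloop
endfacet
facet normal -0.352 -0.866 0.354
outer loop
vertex 2.921 -0.604 0.911
vertex 3.533 -0.658 1.387
vertex 2.886 -0.298 1.625
endloop
endfacet
facet normal -0.789 -0.287 -0.544
outer loop
vertex 3.057 -0.025 0.408
vertex 2.921 -0.604 0.911
vertex 2.592 0.093 1.02
endloop
endfacet
facet normal -0.023 0.522 -0.852
outer loop
vertex 3.754 0.278 0.575
vertex 3.057 -0.025 0.408
vertex 3.107 0.638 0.813
endloop
endfacet
facet normal 0.886 0.441 -0.146
outer loop
vertex 4.048 -0.113 1.18
vertex 3.754 0.278 0.575
vertex 3.719 0.584 1.289
endloop
endfacet
facet normal -0.847 0.475 -0.240
outer loop
vertex -1.148 1.523 -2.65
vertex -0.763 1.869 -3.324
vertex -1.611 0.227 -3.578
endloop
endfacet
facet normal -0.453 -0.406 0.793
outer loop
vertex -0.477 -0.409 -3.256
vertex -1.148 1.523 -2.65
vertex -1.611 0.227 -3.578
endloop
endfacet
facet normal -0.847 0.475 -0.240
outer loop
vertex -1.611 0.227 -3.578
vertex -0.763 1.869 -3.324
vertex -1.226 0.573 -4.252
endloop
endfacet
facet normal -0.279 -0.780 -0.560
outer loop
vertex -1.226 0.573 -4.252
vertex -0.477 -0.409 -3.256
vertex -1.611 0.227 -3.578
endloop
endfacet
facet normal 0.279 0.780 0.560
outer loop
vertex -1.148 1.523 -2.65
vertex 0.371 1.233 -3.002
vertex -0.763 1.869 -3.324
endloop
endfacet
facet normal -0.453 -0.406 0.793
outer loop
vertex -0.014 0.887 -2.328
vertex -1.148 1.523 -2.65
vertex -0.477 -0.409 -3.256
endloop
endfacet
facet normal 0.279 0.780 0.560
outer loop
vertex -0.014 0.887 -2.328
vertex 0.371 1.233 -3.002
vertex -1.148 1.523 -2.65
endloop
endfacet
facet normal 0.453 0.406 -0.793
outer loop
vertex -0.763 1.869 -3.324
vertex 0.371 1.233 -3.002
vertex -1.226 0.573 -4.252
endloop
endfacet
facet normal -0.279 -0.780 -0.560
outer loop
vertex -0.092 -0.063 -3.93
vertex -0.477 -0.409 -3.256
vertex -1.226 0.573 -4.252
endloop
endfacet
facet normal 0.453 0.406 -0.793
outer loop
vertex -1.226 0.573 -4.252
vertex 0.371 1.233 -3.002
vertex -0.092 -0.063 -3.93
endloop
endfacet
facet normal 0.847 -0.475 0.240
outer loop
vertex -0.092 -0.063 -3.93
vertex -0.014 0.887 -2.328
vertex -0.477 -0.409 -3.256
endloop
endfacet
facet normal 0.847 -0.475 0.240
outer loop
vertex 0.371 1.233 -3.002
vertex -0.014 0.887 -2.328
vertex -0.092 -0.063 -3.93
endloop
endfacet
facet normal -0.554 -0.201 0.808
outer loop
vertex 2.197 -2.17 3.768
vertex 1.662 -0.932 3.71
vertex 1.472 -2.511 3.186
endloop
endfacet
facet normal 0.397 -0.917 0.043
outer loop
vertex 2.578 -2.108 1.57
vertex 2.197 -2.17 3.768
vertex 1.472 -2.511 3.186
endloop
endfacet
facet normal -0.553 -0.202 0.808
outer loop
vertex 1.472 -2.511 3.186
vertex 1.662 -0.932 3.71
vertex 0.936 -1.273 3.128
endloop
endfacet
facet normal -0.732 -0.345 -0.587
outer loop
vertex 0.936 -1.273 3.128
vertex 2.578 -2.108 1.57
vertex 1.472 -2.511 3.186
endloop
endfacet
facet normal 0.733 0.344 0.587
outer loop
vertex 2.197 -2.17 3.768
vertex 2.768 -0.529 2.094
vertex 1.662 -0.932 3.71
endloop
endfacet
facet normal 0.396 -0.917 0.043
outer loop
vertex 3.304 -1.767 2.152
vertex 2.197 -2.17 3.768
vertex 2.578 -2.108 1.57
endloop
endfacet
facet normal 0.732 0.345 0.588
outer loop
vertex 3.304 -1.767 2.152
vertex 2.768 -0.529 2.094
vertex 2.197 -2.17 3.768
endloop
endfacet
facet normal -0.397 0.917 -0.043
outer loop
vertex 1.662 -0.932 3.71
vertex 2.768 -0.529 2.094
vertex 0.936 -1.273 3.128
endloop
endfacet
facet normal -0.732 -0.344 -0.588
outer loop
vertex 2.043 -0.87 1.512
vertex 2.578 -2.108 1.57
vertex 0.936 -1.273 3.128
endloop
endfacet
facet normal -0.397 0.917 -0.043
outer loop
vertex 0.936 -1.273 3.128
vertex 2.768 -0.529 2.094
vertex 2.043 -0.87 1.512
endloop
endfacet
facet normal 0.553 0.201 -0.808
outer loop
vertex 2.043 -0.87 1.512
vertex 3.304 -1.767 2.152
vertex 2.578 -2.108 1.57
endloop
endfacet
facet normal 0.554 0.202 -0.808
outer loop
vertex 2.768 -0.529 2.094
vertex 3.304 -1.767 2.152
vertex 2.043 -0.87 1.512
endloop
endfacet

endsolid


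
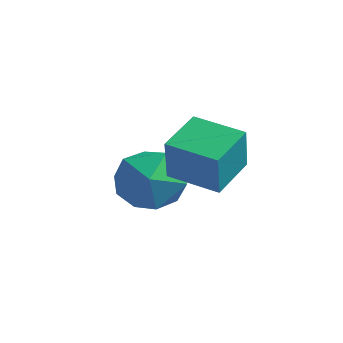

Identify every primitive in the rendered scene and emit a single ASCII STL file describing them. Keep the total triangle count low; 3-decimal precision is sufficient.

solid 
facet normal 0.107 0.870 -0.482
outer loop
vertex -1.671 1.746 -3.763
vertex -2.692 2.009 -3.514
vertex -1.884 2.28 -2.846
endloop
endfacet
facet normal 0.729 0.651 -0.210
outer loop
vertex -1.671 1.746 -3.763
vertex -1.884 2.28 -2.846
vertex -1.163 1.472 -2.847
endloop
endfacet
facet normal 0.876 0.008 -0.483
outer loop
vertex -1.671 1.746 -3.763
vertex -1.163 1.472 -2.847
vertex -1.525 0.702 -3.516
endloop
endfacet
facet normal 0.344 -0.170 -0.923
outer loop
vertex -1.671 1.746 -3.763
vertex -1.525 0.702 -3.516
vertex -2.47 1.033 -3.929
endloop
endfacet
facet normal -0.132 0.362 -0.923
outer loop
vertex -1.671 1.746 -3.763
vertex -2.47 1.033 -3.929
vertex -2.692 2.009 -3.514
endloop
endfacet
facet normal 0.649 0.578 0.495
outer loop
vertex -1.163 1.472 -2.847
vertex -1.884 2.28 -2.846
vertex -1.87 1.567 -2.031
endloop
endfacet
facet normal -0.358 0.932 0.055
outer loop
vertex -1.884 2.28 -2.846
vertex -2.692 2.009 -3.514
vertex -2.815 1.898 -2.444
endloop
endfacet
facet normal -0.745 0.110 -0.658
outer loop
vertex -2.692 2.009 -3.514
vertex -2.47 1.033 -3.929
vertex -3.177 1.128 -3.113
endloop
endfacet
facet normal 0.024 -0.752 -0.658
outer loop
vertex -2.47 1.033 -3.929
vertex -1.525 0.702 -3.516
vertex -2.456 0.32 -3.114
endloop
endfacet
facet normal 0.885 -0.463 0.054
outer loop
vertex -1.525 0.702 -3.516
vertex -1.163 1.472 -2.847
vertex -1.648 0.591 -2.446
endloop
endfacet
facet normal -0.344 0.170 0.923
outer loop
vertex -2.669 0.854 -2.197
vertex -1.87 1.567 -2.031
vertex -2.815 1.898 -2.444
endloop
endfacet
facet normal -0.876 -0.008 0.483
outer loop
vertex -2.669 0.854 -2.197
vertex -2.815 1.898 -2.444
vertex -3.177 1.128 -3.113
endloop
endfacet
facet normal -0.729 -0.651 0.210
outer loop
vertex -2.669 0.854 -2.197
vertex -3.177 1.128 -3.113
vertex -2.456 0.32 -3.114
endloop
endfacet
facet normal -0.107 -0.870 0.482
outer loop
vertex -2.669 0.854 -2.197
vertex -2.456 0.32 -3.114
vertex -1.648 0.591 -2.446
endloop
endfacet
facet normal 0.132 -0.362 0.923
outer loop
vertex -2.669 0.854 -2.197
vertex -1.648 0.591 -2.446
vertex -1.87 1.567 -2.031
endloop
endfacet
facet normal -0.024 0.752 0.658
outer loop
vertex -2.815 1.898 -2.444
vertex -1.87 1.567 -2.031
vertex -1.884 2.28 -2.846
endloop
endfacet
facet normal -0.885 0.463 -0.054
outer loop
vertex -3.177 1.128 -3.113
vertex -2.815 1.898 -2.444
vertex -2.692 2.009 -3.514
endloop
endfacet
facet normal -0.649 -0.578 -0.495
outer loop
vertex -2.456 0.32 -3.114
vertex -3.177 1.128 -3.113
vertex -2.47 1.033 -3.929
endloop
endfacet
facet normal 0.358 -0.932 -0.055
outer loop
vertex -1.648 0.591 -2.446
vertex -2.456 0.32 -3.114
vertex -1.525 0.702 -3.516
endloop
endfacet
facet normal 0.745 -0.110 0.658
outer loop
vertex -1.87 1.567 -2.031
vertex -1.648 0.591 -2.446
vertex -1.163 1.472 -2.847
endloop
endfacet
facet normal -0.987 -0.119 0.112
outer loop
vertex -0.53 -0.26 -0.481
vertex -0.645 1.019 -0.135
vertex -0.716 0.072 -1.766
endloop
endfacet
facet normal 0.086 -0.961 -0.261
outer loop
vertex 0.685 0.241 -1.925
vertex -0.53 -0.26 -0.481
vertex -0.716 0.072 -1.766
endloop
endfacet
facet normal -0.987 -0.119 0.112
outer loop
vertex -0.716 0.072 -1.766
vertex -0.645 1.019 -0.135
vertex -0.831 1.351 -1.42
endloop
endfacet
facet normal -0.139 0.247 -0.959
outer loop
vertex -0.831 1.351 -1.42
vertex 0.685 0.241 -1.925
vertex -0.716 0.072 -1.766
endloop
endfacet
facet normal 0.139 -0.247 0.959
outer loop
vertex -0.53 -0.26 -0.481
vertex 0.756 1.188 -0.294
vertex -0.645 1.019 -0.135
endloop
endfacet
facet normal 0.086 -0.961 -0.261
outer loop
vertex 0.871 -0.091 -0.64
vertex -0.53 -0.26 -0.481
vertex 0.685 0.241 -1.925
endloop
endfacet
facet normal 0.139 -0.247 0.959
outer loop
vertex 0.871 -0.091 -0.64
vertex 0.756 1.188 -0.294
vertex -0.53 -0.26 -0.481
endloop
endfacet
facet normal -0.086 0.961 0.261
outer loop
vertex -0.645 1.019 -0.135
vertex 0.756 1.188 -0.294
vertex -0.831 1.351 -1.42
endloop
endfacet
facet normal -0.139 0.247 -0.959
outer loop
vertex 0.57 1.52 -1.579
vertex 0.685 0.241 -1.925
vertex -0.831 1.351 -1.42
endloop
endfacet
facet normal -0.086 0.961 0.261
outer loop
vertex -0.831 1.351 -1.42
vertex 0.756 1.188 -0.294
vertex 0.57 1.52 -1.579
endloop
endfacet
facet normal 0.987 0.119 -0.112
outer loop
vertex 0.57 1.52 -1.579
vertex 0.871 -0.091 -0.64
vertex 0.685 0.241 -1.925
endloop
endfacet
facet normal 0.987 0.119 -0.112
outer loop
vertex 0.756 1.188 -0.294
vertex 0.871 -0.091 -0.64
vertex 0.57 1.52 -1.579
endloop
endfacet

endsolid


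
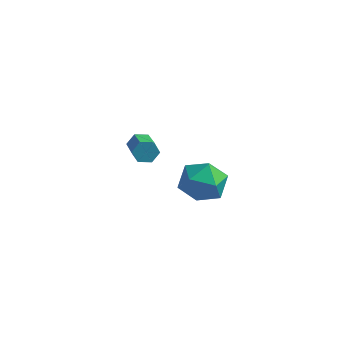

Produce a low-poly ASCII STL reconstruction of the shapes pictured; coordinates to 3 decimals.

solid 
facet normal -0.568 0.721 -0.398
outer loop
vertex -2.794 -2.978 1.98
vertex -3.098 -2.927 2.506
vertex -2.6 -2.589 2.408
endloop
endfacet
facet normal 0.760 0.271 -0.591
outer loop
vertex -2.794 -2.978 1.98
vertex -2.6 -2.589 2.408
vertex -2.017 -3.965 2.527
endloop
endfacet
facet normal 0.760 0.271 -0.591
outer loop
vertex -2.017 -3.965 2.527
vertex -2.6 -2.589 2.408
vertex -1.823 -3.576 2.955
endloop
endfacet
facet normal 0.566 -0.721 0.399
outer loop
vertex -2.017 -3.965 2.527
vertex -1.823 -3.576 2.955
vertex -2.322 -3.913 3.054
endloop
endfacet
facet normal -0.567 0.720 -0.400
outer loop
vertex -2.6 -2.589 2.408
vertex -3.098 -2.927 2.506
vertex -2.905 -2.537 2.934
endloop
endfacet
facet normal 0.655 0.688 0.312
outer loop
vertex -2.6 -2.589 2.408
vertex -2.905 -2.537 2.934
vertex -1.823 -3.576 2.955
endloop
endfacet
facet normal 0.655 0.688 0.312
outer loop
vertex -1.823 -3.576 2.955
vertex -2.905 -2.537 2.934
vertex -2.128 -3.524 3.481
endloop
endfacet
facet normal 0.566 -0.721 0.400
outer loop
vertex -1.823 -3.576 2.955
vertex -2.128 -3.524 3.481
vertex -2.322 -3.913 3.054
endloop
endfacet
facet normal -0.568 0.720 -0.400
outer loop
vertex -2.905 -2.537 2.934
vertex -3.098 -2.927 2.506
vertex -3.403 -2.875 3.033
endloop
endfacet
facet normal -0.104 0.418 0.902
outer loop
vertex -2.905 -2.537 2.934
vertex -3.403 -2.875 3.033
vertex -2.128 -3.524 3.481
endloop
endfacet
facet normal -0.104 0.418 0.902
outer loop
vertex -2.128 -3.524 3.481
vertex -3.403 -2.875 3.033
vertex -2.626 -3.862 3.58
endloop
endfacet
facet normal 0.568 -0.720 0.398
outer loop
vertex -2.128 -3.524 3.481
vertex -2.626 -3.862 3.58
vertex -2.322 -3.913 3.054
endloop
endfacet
facet normal -0.566 0.721 -0.399
outer loop
vertex -3.403 -2.875 3.033
vertex -3.098 -2.927 2.506
vertex -3.597 -3.264 2.605
endloop
endfacet
facet normal -0.760 -0.271 0.591
outer loop
vertex -3.403 -2.875 3.033
vertex -3.597 -3.264 2.605
vertex -2.626 -3.862 3.58
endloop
endfacet
facet normal -0.760 -0.271 0.591
outer loop
vertex -2.626 -3.862 3.58
vertex -3.597 -3.264 2.605
vertex -2.82 -4.251 3.152
endloop
endfacet
facet normal 0.568 -0.721 0.398
outer loop
vertex -2.626 -3.862 3.58
vertex -2.82 -4.251 3.152
vertex -2.322 -3.913 3.054
endloop
endfacet
facet normal -0.566 0.721 -0.400
outer loop
vertex -3.597 -3.264 2.605
vertex -3.098 -2.927 2.506
vertex -3.292 -3.316 2.079
endloop
endfacet
facet normal -0.655 -0.688 -0.312
outer loop
vertex -3.597 -3.264 2.605
vertex -3.292 -3.316 2.079
vertex -2.82 -4.251 3.152
endloop
endfacet
facet normal -0.655 -0.688 -0.312
outer loop
vertex -2.82 -4.251 3.152
vertex -3.292 -3.316 2.079
vertex -2.515 -4.303 2.626
endloop
endfacet
facet normal 0.567 -0.720 0.400
outer loop
vertex -2.82 -4.251 3.152
vertex -2.515 -4.303 2.626
vertex -2.322 -3.913 3.054
endloop
endfacet
facet normal -0.568 0.720 -0.398
outer loop
vertex -3.292 -3.316 2.079
vertex -3.098 -2.927 2.506
vertex -2.794 -2.978 1.98
endloop
endfacet
facet normal 0.104 -0.418 -0.902
outer loop
vertex -3.292 -3.316 2.079
vertex -2.794 -2.978 1.98
vertex -2.515 -4.303 2.626
endloop
endfacet
facet normal 0.104 -0.418 -0.902
outer loop
vertex -2.515 -4.303 2.626
vertex -2.794 -2.978 1.98
vertex -2.017 -3.965 2.527
endloop
endfacet
facet normal 0.568 -0.720 0.400
outer loop
vertex -2.515 -4.303 2.626
vertex -2.017 -3.965 2.527
vertex -2.322 -3.913 3.054
endloop
endfacet
facet normal -0.305 0.894 -0.328
outer loop
vertex -1.589 1.714 -3.476
vertex -2.784 1.4 -3.222
vertex -2.079 1.964 -2.341
endloop
endfacet
facet normal 0.353 0.934 -0.054
outer loop
vertex -1.589 1.714 -3.476
vertex -2.079 1.964 -2.341
vertex -0.904 1.515 -2.435
endloop
endfacet
facet normal 0.771 0.484 -0.415
outer loop
vertex -1.589 1.714 -3.476
vertex -0.904 1.515 -2.435
vertex -0.882 0.674 -3.375
endloop
endfacet
facet normal 0.373 0.165 -0.913
outer loop
vertex -1.589 1.714 -3.476
vertex -0.882 0.674 -3.375
vertex -2.044 0.602 -3.862
endloop
endfacet
facet normal -0.293 0.418 -0.860
outer loop
vertex -1.589 1.714 -3.476
vertex -2.044 0.602 -3.862
vertex -2.784 1.4 -3.222
endloop
endfacet
facet normal 0.322 0.712 0.624
outer loop
vertex -0.904 1.515 -2.435
vertex -2.079 1.964 -2.341
vertex -1.676 1.078 -1.538
endloop
endfacet
facet normal -0.741 0.647 0.179
outer loop
vertex -2.079 1.964 -2.341
vertex -2.784 1.4 -3.222
vertex -2.838 1.006 -2.025
endloop
endfacet
facet normal -0.722 -0.123 -0.681
outer loop
vertex -2.784 1.4 -3.222
vertex -2.044 0.602 -3.862
vertex -2.816 0.165 -2.965
endloop
endfacet
facet normal 0.355 -0.534 -0.767
outer loop
vertex -2.044 0.602 -3.862
vertex -0.882 0.674 -3.375
vertex -1.641 -0.284 -3.059
endloop
endfacet
facet normal 0.999 -0.018 0.039
outer loop
vertex -0.882 0.674 -3.375
vertex -0.904 1.515 -2.435
vertex -0.936 0.28 -2.178
endloop
endfacet
facet normal -0.373 -0.165 0.913
outer loop
vertex -2.131 -0.034 -1.924
vertex -1.676 1.078 -1.538
vertex -2.838 1.006 -2.025
endloop
endfacet
facet normal -0.771 -0.484 0.415
outer loop
vertex -2.131 -0.034 -1.924
vertex -2.838 1.006 -2.025
vertex -2.816 0.165 -2.965
endloop
endfacet
facet normal -0.353 -0.934 0.054
outer loop
vertex -2.131 -0.034 -1.924
vertex -2.816 0.165 -2.965
vertex -1.641 -0.284 -3.059
endloop
endfacet
facet normal 0.305 -0.894 0.328
outer loop
vertex -2.131 -0.034 -1.924
vertex -1.641 -0.284 -3.059
vertex -0.936 0.28 -2.178
endloop
endfacet
facet normal 0.293 -0.418 0.860
outer loop
vertex -2.131 -0.034 -1.924
vertex -0.936 0.28 -2.178
vertex -1.676 1.078 -1.538
endloop
endfacet
facet normal -0.355 0.534 0.767
outer loop
vertex -2.838 1.006 -2.025
vertex -1.676 1.078 -1.538
vertex -2.079 1.964 -2.341
endloop
endfacet
facet normal -0.999 0.018 -0.039
outer loop
vertex -2.816 0.165 -2.965
vertex -2.838 1.006 -2.025
vertex -2.784 1.4 -3.222
endloop
endfacet
facet normal -0.322 -0.712 -0.624
outer loop
vertex -1.641 -0.284 -3.059
vertex -2.816 0.165 -2.965
vertex -2.044 0.602 -3.862
endloop
endfacet
facet normal 0.741 -0.647 -0.179
outer loop
vertex -0.936 0.28 -2.178
vertex -1.641 -0.284 -3.059
vertex -0.882 0.674 -3.375
endloop
endfacet
facet normal 0.722 0.123 0.681
outer loop
vertex -1.676 1.078 -1.538
vertex -0.936 0.28 -2.178
vertex -0.904 1.515 -2.435
endloop
endfacet

endsolid


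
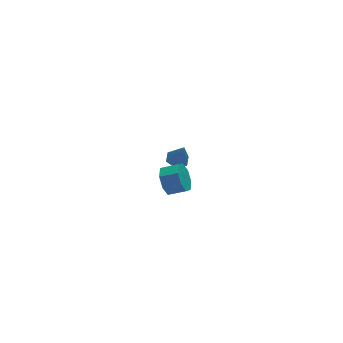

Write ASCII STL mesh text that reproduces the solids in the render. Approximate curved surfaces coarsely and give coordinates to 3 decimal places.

solid 
facet normal -0.107 0.350 -0.931
outer loop
vertex 0.751 4.082 -4.893
vertex -0.004 4.048 -4.819
vertex 0.368 4.681 -4.624
endloop
endfacet
facet normal 0.840 0.352 0.412
outer loop
vertex 0.751 4.082 -4.893
vertex 0.368 4.681 -4.624
vertex 0.184 3.432 -3.181
endloop
endfacet
facet normal -0.107 0.350 -0.931
outer loop
vertex 0.368 4.681 -4.624
vertex -0.004 4.048 -4.819
vertex -0.387 4.647 -4.55
endloop
endfacet
facet normal 0.030 0.754 0.656
outer loop
vertex 0.368 4.681 -4.624
vertex -0.387 4.647 -4.55
vertex 0.184 3.432 -3.181
endloop
endfacet
facet normal -0.107 0.350 -0.931
outer loop
vertex -0.387 4.647 -4.55
vertex -0.004 4.048 -4.819
vertex -0.76 4.014 -4.745
endloop
endfacet
facet normal -0.772 0.280 0.570
outer loop
vertex -0.387 4.647 -4.55
vertex -0.76 4.014 -4.745
vertex 0.184 3.432 -3.181
endloop
endfacet
facet normal -0.107 0.350 -0.931
outer loop
vertex -0.76 4.014 -4.745
vertex -0.004 4.048 -4.819
vertex -0.377 3.415 -5.014
endloop
endfacet
facet normal -0.765 -0.597 0.240
outer loop
vertex -0.76 4.014 -4.745
vertex -0.377 3.415 -5.014
vertex 0.184 3.432 -3.181
endloop
endfacet
facet normal -0.107 0.350 -0.931
outer loop
vertex -0.377 3.415 -5.014
vertex -0.004 4.048 -4.819
vertex 0.378 3.449 -5.088
endloop
endfacet
facet normal 0.045 -0.999 -0.004
outer loop
vertex -0.377 3.415 -5.014
vertex 0.378 3.449 -5.088
vertex 0.184 3.432 -3.181
endloop
endfacet
facet normal -0.107 0.350 -0.931
outer loop
vertex 0.378 3.449 -5.088
vertex -0.004 4.048 -4.819
vertex 0.751 4.082 -4.893
endloop
endfacet
facet normal 0.847 -0.525 0.082
outer loop
vertex 0.378 3.449 -5.088
vertex 0.751 4.082 -4.893
vertex 0.184 3.432 -3.181
endloop
endfacet
facet normal -0.810 0.437 -0.391
outer loop
vertex -3.47 -3.469 0.765
vertex -3.976 -3.71 1.545
vertex -3.444 -2.953 1.288
endloop
endfacet
facet normal 0.585 0.562 -0.584
outer loop
vertex -3.47 -3.469 0.765
vertex -3.444 -2.953 1.288
vertex -2.579 -3.95 1.195
endloop
endfacet
facet normal 0.585 0.562 -0.585
outer loop
vertex -2.579 -3.95 1.195
vertex -3.444 -2.953 1.288
vertex -2.552 -3.434 1.718
endloop
endfacet
facet normal 0.810 -0.438 0.390
outer loop
vertex -2.579 -3.95 1.195
vertex -2.552 -3.434 1.718
vertex -3.084 -4.19 1.975
endloop
endfacet
facet normal -0.810 0.437 -0.391
outer loop
vertex -3.444 -2.953 1.288
vertex -3.976 -3.71 1.545
vertex -3.729 -2.88 1.961
endloop
endfacet
facet normal 0.439 0.894 0.089
outer loop
vertex -3.444 -2.953 1.288
vertex -3.729 -2.88 1.961
vertex -2.552 -3.434 1.718
endloop
endfacet
facet normal 0.439 0.894 0.090
outer loop
vertex -2.552 -3.434 1.718
vertex -3.729 -2.88 1.961
vertex -2.838 -3.361 2.391
endloop
endfacet
facet normal 0.810 -0.437 0.392
outer loop
vertex -2.552 -3.434 1.718
vertex -2.838 -3.361 2.391
vertex -3.084 -4.19 1.975
endloop
endfacet
facet normal -0.810 0.437 -0.391
outer loop
vertex -3.729 -2.88 1.961
vertex -3.976 -3.71 1.545
vertex -4.159 -3.293 2.391
endloop
endfacet
facet normal 0.036 0.702 0.711
outer loop
vertex -3.729 -2.88 1.961
vertex -4.159 -3.293 2.391
vertex -2.838 -3.361 2.391
endloop
endfacet
facet normal 0.036 0.702 0.712
outer loop
vertex -2.838 -3.361 2.391
vertex -4.159 -3.293 2.391
vertex -3.267 -3.774 2.82
endloop
endfacet
facet normal 0.811 -0.436 0.390
outer loop
vertex -2.838 -3.361 2.391
vertex -3.267 -3.774 2.82
vertex -3.084 -4.19 1.975
endloop
endfacet
facet normal -0.811 0.436 -0.390
outer loop
vertex -4.159 -3.293 2.391
vertex -3.976 -3.71 1.545
vertex -4.481 -3.95 2.325
endloop
endfacet
facet normal -0.388 0.098 0.916
outer loop
vertex -4.159 -3.293 2.391
vertex -4.481 -3.95 2.325
vertex -3.267 -3.774 2.82
endloop
endfacet
facet normal -0.388 0.100 0.916
outer loop
vertex -3.267 -3.774 2.82
vertex -4.481 -3.95 2.325
vertex -3.59 -4.431 2.755
endloop
endfacet
facet normal 0.810 -0.437 0.391
outer loop
vertex -3.267 -3.774 2.82
vertex -3.59 -4.431 2.755
vertex -3.084 -4.19 1.975
endloop
endfacet
facet normal -0.810 0.438 -0.390
outer loop
vertex -4.481 -3.95 2.325
vertex -3.976 -3.71 1.545
vertex -4.508 -4.466 1.802
endloop
endfacet
facet normal -0.585 -0.562 0.585
outer loop
vertex -4.481 -3.95 2.325
vertex -4.508 -4.466 1.802
vertex -3.59 -4.431 2.755
endloop
endfacet
facet normal -0.585 -0.563 0.584
outer loop
vertex -3.59 -4.431 2.755
vertex -4.508 -4.466 1.802
vertex -3.616 -4.947 2.232
endloop
endfacet
facet normal 0.810 -0.437 0.391
outer loop
vertex -3.59 -4.431 2.755
vertex -3.616 -4.947 2.232
vertex -3.084 -4.19 1.975
endloop
endfacet
facet normal -0.810 0.437 -0.392
outer loop
vertex -4.508 -4.466 1.802
vertex -3.976 -3.71 1.545
vertex -4.222 -4.539 1.129
endloop
endfacet
facet normal -0.439 -0.894 -0.090
outer loop
vertex -4.508 -4.466 1.802
vertex -4.222 -4.539 1.129
vertex -3.616 -4.947 2.232
endloop
endfacet
facet normal -0.439 -0.894 -0.089
outer loop
vertex -3.616 -4.947 2.232
vertex -4.222 -4.539 1.129
vertex -3.331 -5.02 1.559
endloop
endfacet
facet normal 0.810 -0.437 0.391
outer loop
vertex -3.616 -4.947 2.232
vertex -3.331 -5.02 1.559
vertex -3.084 -4.19 1.975
endloop
endfacet
facet normal -0.811 0.436 -0.390
outer loop
vertex -4.222 -4.539 1.129
vertex -3.976 -3.71 1.545
vertex -3.793 -4.126 0.7
endloop
endfacet
facet normal -0.036 -0.702 -0.711
outer loop
vertex -4.222 -4.539 1.129
vertex -3.793 -4.126 0.7
vertex -3.331 -5.02 1.559
endloop
endfacet
facet normal -0.037 -0.702 -0.711
outer loop
vertex -3.331 -5.02 1.559
vertex -3.793 -4.126 0.7
vertex -2.901 -4.607 1.129
endloop
endfacet
facet normal 0.810 -0.437 0.391
outer loop
vertex -3.331 -5.02 1.559
vertex -2.901 -4.607 1.129
vertex -3.084 -4.19 1.975
endloop
endfacet
facet normal -0.810 0.437 -0.391
outer loop
vertex -3.793 -4.126 0.7
vertex -3.976 -3.71 1.545
vertex -3.47 -3.469 0.765
endloop
endfacet
facet normal 0.387 -0.100 -0.917
outer loop
vertex -3.793 -4.126 0.7
vertex -3.47 -3.469 0.765
vertex -2.901 -4.607 1.129
endloop
endfacet
facet normal 0.389 -0.099 -0.916
outer loop
vertex -2.901 -4.607 1.129
vertex -3.47 -3.469 0.765
vertex -2.579 -3.95 1.195
endloop
endfacet
facet normal 0.811 -0.436 0.390
outer loop
vertex -2.901 -4.607 1.129
vertex -2.579 -3.95 1.195
vertex -3.084 -4.19 1.975
endloop
endfacet

endsolid


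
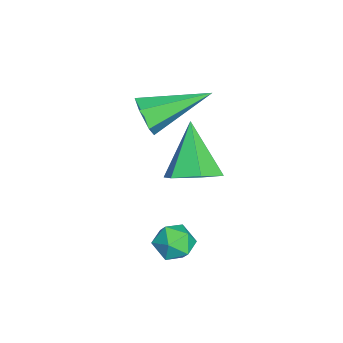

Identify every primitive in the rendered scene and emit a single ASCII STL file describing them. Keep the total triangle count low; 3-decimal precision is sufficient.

solid 
facet normal 0.614 0.110 -0.782
outer loop
vertex 0.542 -0.904 -0.372
vertex -0.14 -1.199 -0.949
vertex -0.053 -0.284 -0.752
endloop
endfacet
facet normal 0.207 0.648 0.733
outer loop
vertex 0.542 -0.904 -0.372
vertex -0.053 -0.284 -0.752
vertex -1.38 -1.421 0.629
endloop
endfacet
facet normal 0.615 0.110 -0.781
outer loop
vertex -0.053 -0.284 -0.752
vertex -0.14 -1.199 -0.949
vertex -0.734 -0.578 -1.329
endloop
endfacet
facet normal -0.519 0.834 0.188
outer loop
vertex -0.053 -0.284 -0.752
vertex -0.734 -0.578 -1.329
vertex -1.38 -1.421 0.629
endloop
endfacet
facet normal 0.615 0.110 -0.781
outer loop
vertex -0.734 -0.578 -1.329
vertex -0.14 -1.199 -0.949
vertex -0.821 -1.493 -1.526
endloop
endfacet
facet normal -0.956 0.145 -0.253
outer loop
vertex -0.734 -0.578 -1.329
vertex -0.821 -1.493 -1.526
vertex -1.38 -1.421 0.629
endloop
endfacet
facet normal 0.614 0.110 -0.781
outer loop
vertex -0.821 -1.493 -1.526
vertex -0.14 -1.199 -0.949
vertex -0.226 -2.114 -1.146
endloop
endfacet
facet normal -0.667 -0.730 -0.149
outer loop
vertex -0.821 -1.493 -1.526
vertex -0.226 -2.114 -1.146
vertex -1.38 -1.421 0.629
endloop
endfacet
facet normal 0.614 0.111 -0.781
outer loop
vertex -0.226 -2.114 -1.146
vertex -0.14 -1.199 -0.949
vertex 0.455 -1.819 -0.569
endloop
endfacet
facet normal 0.060 -0.916 0.397
outer loop
vertex -0.226 -2.114 -1.146
vertex 0.455 -1.819 -0.569
vertex -1.38 -1.421 0.629
endloop
endfacet
facet normal 0.614 0.110 -0.782
outer loop
vertex 0.455 -1.819 -0.569
vertex -0.14 -1.199 -0.949
vertex 0.542 -0.904 -0.372
endloop
endfacet
facet normal 0.497 -0.228 0.837
outer loop
vertex 0.455 -1.819 -0.569
vertex 0.542 -0.904 -0.372
vertex -1.38 -1.421 0.629
endloop
endfacet
facet normal 0.288 -0.894 -0.343
outer loop
vertex 0.673 -2.289 1.591
vertex 0.381 -2.605 2.169
vertex -0.014 -2.504 1.575
endloop
endfacet
facet normal -0.159 0.569 -0.807
outer loop
vertex 0.673 -2.289 1.591
vertex -0.014 -2.504 1.575
vertex -0.241 -0.675 2.911
endloop
endfacet
facet normal 0.288 -0.894 -0.344
outer loop
vertex -0.014 -2.504 1.575
vertex 0.381 -2.605 2.169
vertex -0.306 -2.82 2.152
endloop
endfacet
facet normal -0.913 0.160 -0.374
outer loop
vertex -0.014 -2.504 1.575
vertex -0.306 -2.82 2.152
vertex -0.241 -0.675 2.911
endloop
endfacet
facet normal 0.288 -0.894 -0.344
outer loop
vertex -0.306 -2.82 2.152
vertex 0.381 -2.605 2.169
vertex 0.089 -2.921 2.746
endloop
endfacet
facet normal -0.834 -0.161 0.527
outer loop
vertex -0.306 -2.82 2.152
vertex 0.089 -2.921 2.746
vertex -0.241 -0.675 2.911
endloop
endfacet
facet normal 0.288 -0.894 -0.344
outer loop
vertex 0.089 -2.921 2.746
vertex 0.381 -2.605 2.169
vertex 0.776 -2.706 2.762
endloop
endfacet
facet normal -0.000 -0.073 0.997
outer loop
vertex 0.089 -2.921 2.746
vertex 0.776 -2.706 2.762
vertex -0.241 -0.675 2.911
endloop
endfacet
facet normal 0.288 -0.894 -0.344
outer loop
vertex 0.776 -2.706 2.762
vertex 0.381 -2.605 2.169
vertex 1.068 -2.39 2.185
endloop
endfacet
facet normal 0.753 0.336 0.565
outer loop
vertex 0.776 -2.706 2.762
vertex 1.068 -2.39 2.185
vertex -0.241 -0.675 2.911
endloop
endfacet
facet normal 0.288 -0.894 -0.343
outer loop
vertex 1.068 -2.39 2.185
vertex 0.381 -2.605 2.169
vertex 0.673 -2.289 1.591
endloop
endfacet
facet normal 0.674 0.657 -0.337
outer loop
vertex 1.068 -2.39 2.185
vertex 0.673 -2.289 1.591
vertex -0.241 -0.675 2.911
endloop
endfacet
facet normal 0.350 0.031 0.936
outer loop
vertex 3.063 -1.049 -0.75
vertex 2.882 -1.723 -0.66
vertex 3.523 -1.56 -0.905
endloop
endfacet
facet normal 0.708 0.481 0.517
outer loop
vertex 3.063 -1.049 -0.75
vertex 3.523 -1.56 -0.905
vertex 3.457 -1.004 -1.332
endloop
endfacet
facet normal 0.242 0.941 0.236
outer loop
vertex 3.063 -1.049 -0.75
vertex 3.457 -1.004 -1.332
vertex 2.776 -0.824 -1.352
endloop
endfacet
facet normal -0.406 0.775 0.484
outer loop
vertex 3.063 -1.049 -0.75
vertex 2.776 -0.824 -1.352
vertex 2.421 -1.269 -0.937
endloop
endfacet
facet normal -0.340 0.214 0.916
outer loop
vertex 3.063 -1.049 -0.75
vertex 2.421 -1.269 -0.937
vertex 2.882 -1.723 -0.66
endloop
endfacet
facet normal 0.994 0.103 -0.019
outer loop
vertex 3.457 -1.004 -1.332
vertex 3.523 -1.56 -0.905
vertex 3.519 -1.651 -1.603
endloop
endfacet
facet normal 0.412 -0.626 0.662
outer loop
vertex 3.523 -1.56 -0.905
vertex 2.882 -1.723 -0.66
vertex 3.164 -2.096 -1.188
endloop
endfacet
facet normal -0.704 -0.331 0.629
outer loop
vertex 2.882 -1.723 -0.66
vertex 2.421 -1.269 -0.937
vertex 2.483 -1.916 -1.208
endloop
endfacet
facet normal -0.811 0.581 -0.071
outer loop
vertex 2.421 -1.269 -0.937
vertex 2.776 -0.824 -1.352
vertex 2.417 -1.36 -1.635
endloop
endfacet
facet normal 0.238 0.849 -0.472
outer loop
vertex 2.776 -0.824 -1.352
vertex 3.457 -1.004 -1.332
vertex 3.058 -1.197 -1.88
endloop
endfacet
facet normal 0.406 -0.775 -0.484
outer loop
vertex 2.877 -1.871 -1.79
vertex 3.519 -1.651 -1.603
vertex 3.164 -2.096 -1.188
endloop
endfacet
facet normal -0.242 -0.941 -0.236
outer loop
vertex 2.877 -1.871 -1.79
vertex 3.164 -2.096 -1.188
vertex 2.483 -1.916 -1.208
endloop
endfacet
facet normal -0.708 -0.481 -0.517
outer loop
vertex 2.877 -1.871 -1.79
vertex 2.483 -1.916 -1.208
vertex 2.417 -1.36 -1.635
endloop
endfacet
facet normal -0.350 -0.031 -0.936
outer loop
vertex 2.877 -1.871 -1.79
vertex 2.417 -1.36 -1.635
vertex 3.058 -1.197 -1.88
endloop
endfacet
facet normal 0.340 -0.214 -0.916
outer loop
vertex 2.877 -1.871 -1.79
vertex 3.058 -1.197 -1.88
vertex 3.519 -1.651 -1.603
endloop
endfacet
facet normal 0.811 -0.581 0.071
outer loop
vertex 3.164 -2.096 -1.188
vertex 3.519 -1.651 -1.603
vertex 3.523 -1.56 -0.905
endloop
endfacet
facet normal -0.238 -0.849 0.472
outer loop
vertex 2.483 -1.916 -1.208
vertex 3.164 -2.096 -1.188
vertex 2.882 -1.723 -0.66
endloop
endfacet
facet normal -0.994 -0.103 0.019
outer loop
vertex 2.417 -1.36 -1.635
vertex 2.483 -1.916 -1.208
vertex 2.421 -1.269 -0.937
endloop
endfacet
facet normal -0.412 0.626 -0.662
outer loop
vertex 3.058 -1.197 -1.88
vertex 2.417 -1.36 -1.635
vertex 2.776 -0.824 -1.352
endloop
endfacet
facet normal 0.704 0.331 -0.629
outer loop
vertex 3.519 -1.651 -1.603
vertex 3.058 -1.197 -1.88
vertex 3.457 -1.004 -1.332
endloop
endfacet

endsolid


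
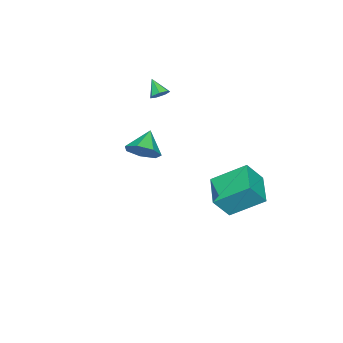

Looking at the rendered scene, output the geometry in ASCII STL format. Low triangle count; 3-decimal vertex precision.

solid 
facet normal 0.340 0.641 -0.688
outer loop
vertex -3.142 -2.394 2.154
vertex -3.502 -2.573 1.809
vertex -3.547 -2.176 2.157
endloop
endfacet
facet normal 0.160 0.284 0.945
outer loop
vertex -3.142 -2.394 2.154
vertex -3.547 -2.176 2.157
vertex -3.858 -3.247 2.531
endloop
endfacet
facet normal 0.340 0.641 -0.688
outer loop
vertex -3.547 -2.176 2.157
vertex -3.502 -2.573 1.809
vertex -3.918 -2.257 1.898
endloop
endfacet
facet normal -0.580 0.414 0.702
outer loop
vertex -3.547 -2.176 2.157
vertex -3.918 -2.257 1.898
vertex -3.858 -3.247 2.531
endloop
endfacet
facet normal 0.340 0.641 -0.688
outer loop
vertex -3.918 -2.257 1.898
vertex -3.502 -2.573 1.809
vertex -3.976 -2.576 1.572
endloop
endfacet
facet normal -0.989 0.032 0.144
outer loop
vertex -3.918 -2.257 1.898
vertex -3.976 -2.576 1.572
vertex -3.858 -3.247 2.531
endloop
endfacet
facet normal 0.340 0.642 -0.688
outer loop
vertex -3.976 -2.576 1.572
vertex -3.502 -2.573 1.809
vertex -3.677 -2.893 1.424
endloop
endfacet
facet normal -0.760 -0.573 -0.307
outer loop
vertex -3.976 -2.576 1.572
vertex -3.677 -2.893 1.424
vertex -3.858 -3.247 2.531
endloop
endfacet
facet normal 0.340 0.642 -0.688
outer loop
vertex -3.677 -2.893 1.424
vertex -3.502 -2.573 1.809
vertex -3.246 -2.969 1.566
endloop
endfacet
facet normal -0.064 -0.947 -0.313
outer loop
vertex -3.677 -2.893 1.424
vertex -3.246 -2.969 1.566
vertex -3.858 -3.247 2.531
endloop
endfacet
facet normal 0.339 0.641 -0.688
outer loop
vertex -3.246 -2.969 1.566
vertex -3.502 -2.573 1.809
vertex -3.008 -2.746 1.891
endloop
endfacet
facet normal 0.575 -0.807 0.132
outer loop
vertex -3.246 -2.969 1.566
vertex -3.008 -2.746 1.891
vertex -3.858 -3.247 2.531
endloop
endfacet
facet normal 0.339 0.643 -0.687
outer loop
vertex -3.008 -2.746 1.891
vertex -3.502 -2.573 1.809
vertex -3.142 -2.394 2.154
endloop
endfacet
facet normal 0.674 -0.260 0.691
outer loop
vertex -3.008 -2.746 1.891
vertex -3.142 -2.394 2.154
vertex -3.858 -3.247 2.531
endloop
endfacet
facet normal -0.482 0.369 -0.794
outer loop
vertex -4.013 2.824 -2.675
vertex -2.532 3.779 -3.13
vertex -3.338 1.229 -3.826
endloop
endfacet
facet normal -0.814 -0.525 0.250
outer loop
vertex -2.648 0.701 -2.69
vertex -4.013 2.824 -2.675
vertex -3.338 1.229 -3.826
endloop
endfacet
facet normal -0.482 0.369 -0.795
outer loop
vertex -3.338 1.229 -3.826
vertex -2.532 3.779 -3.13
vertex -1.857 2.183 -4.281
endloop
endfacet
facet normal 0.324 -0.767 -0.553
outer loop
vertex -1.857 2.183 -4.281
vertex -2.648 0.701 -2.69
vertex -3.338 1.229 -3.826
endloop
endfacet
facet normal -0.324 0.767 0.554
outer loop
vertex -4.013 2.824 -2.675
vertex -1.842 3.251 -1.994
vertex -2.532 3.779 -3.13
endloop
endfacet
facet normal -0.813 -0.525 0.251
outer loop
vertex -3.323 2.297 -1.539
vertex -4.013 2.824 -2.675
vertex -2.648 0.701 -2.69
endloop
endfacet
facet normal -0.324 0.767 0.553
outer loop
vertex -3.323 2.297 -1.539
vertex -1.842 3.251 -1.994
vertex -4.013 2.824 -2.675
endloop
endfacet
facet normal 0.814 0.525 -0.250
outer loop
vertex -2.532 3.779 -3.13
vertex -1.842 3.251 -1.994
vertex -1.857 2.183 -4.281
endloop
endfacet
facet normal 0.325 -0.767 -0.553
outer loop
vertex -1.167 1.656 -3.145
vertex -2.648 0.701 -2.69
vertex -1.857 2.183 -4.281
endloop
endfacet
facet normal 0.813 0.525 -0.251
outer loop
vertex -1.857 2.183 -4.281
vertex -1.842 3.251 -1.994
vertex -1.167 1.656 -3.145
endloop
endfacet
facet normal 0.482 -0.369 0.795
outer loop
vertex -1.167 1.656 -3.145
vertex -3.323 2.297 -1.539
vertex -2.648 0.701 -2.69
endloop
endfacet
facet normal 0.482 -0.369 0.795
outer loop
vertex -1.842 3.251 -1.994
vertex -3.323 2.297 -1.539
vertex -1.167 1.656 -3.145
endloop
endfacet
facet normal 0.779 0.154 -0.607
outer loop
vertex 3.767 0.534 3.114
vertex 3.237 0.499 2.425
vertex 3.468 1.193 2.897
endloop
endfacet
facet normal 0.014 0.318 0.948
outer loop
vertex 3.767 0.534 3.114
vertex 3.468 1.193 2.897
vertex 2.223 0.301 3.215
endloop
endfacet
facet normal 0.780 0.153 -0.606
outer loop
vertex 3.468 1.193 2.897
vertex 3.237 0.499 2.425
vertex 2.996 1.329 2.324
endloop
endfacet
facet normal -0.408 0.754 0.515
outer loop
vertex 3.468 1.193 2.897
vertex 2.996 1.329 2.324
vertex 2.223 0.301 3.215
endloop
endfacet
facet normal 0.779 0.152 -0.608
outer loop
vertex 2.996 1.329 2.324
vertex 3.237 0.499 2.425
vertex 2.704 0.84 1.828
endloop
endfacet
facet normal -0.825 0.561 -0.068
outer loop
vertex 2.996 1.329 2.324
vertex 2.704 0.84 1.828
vertex 2.223 0.301 3.215
endloop
endfacet
facet normal 0.779 0.153 -0.608
outer loop
vertex 2.704 0.84 1.828
vertex 3.237 0.499 2.425
vertex 2.814 0.095 1.781
endloop
endfacet
facet normal -0.924 -0.113 -0.365
outer loop
vertex 2.704 0.84 1.828
vertex 2.814 0.095 1.781
vertex 2.223 0.301 3.215
endloop
endfacet
facet normal 0.780 0.152 -0.607
outer loop
vertex 2.814 0.095 1.781
vertex 3.237 0.499 2.425
vertex 3.242 -0.346 2.22
endloop
endfacet
facet normal -0.630 -0.762 -0.150
outer loop
vertex 2.814 0.095 1.781
vertex 3.242 -0.346 2.22
vertex 2.223 0.301 3.215
endloop
endfacet
facet normal 0.780 0.152 -0.607
outer loop
vertex 3.242 -0.346 2.22
vertex 3.237 0.499 2.425
vertex 3.666 -0.151 2.813
endloop
endfacet
facet normal -0.166 -0.896 0.413
outer loop
vertex 3.242 -0.346 2.22
vertex 3.666 -0.151 2.813
vertex 2.223 0.301 3.215
endloop
endfacet
facet normal 0.780 0.152 -0.607
outer loop
vertex 3.666 -0.151 2.813
vertex 3.237 0.499 2.425
vertex 3.767 0.534 3.114
endloop
endfacet
facet normal 0.122 -0.414 0.902
outer loop
vertex 3.666 -0.151 2.813
vertex 3.767 0.534 3.114
vertex 2.223 0.301 3.215
endloop
endfacet

endsolid
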